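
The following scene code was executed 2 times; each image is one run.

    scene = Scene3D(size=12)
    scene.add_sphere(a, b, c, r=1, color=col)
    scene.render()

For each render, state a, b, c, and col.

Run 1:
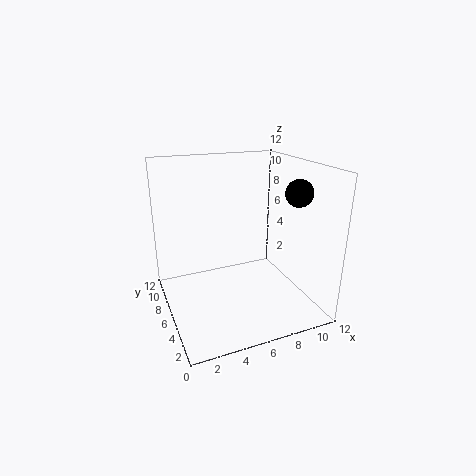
a = 9, b = 2, c = 10.5, col = 'black'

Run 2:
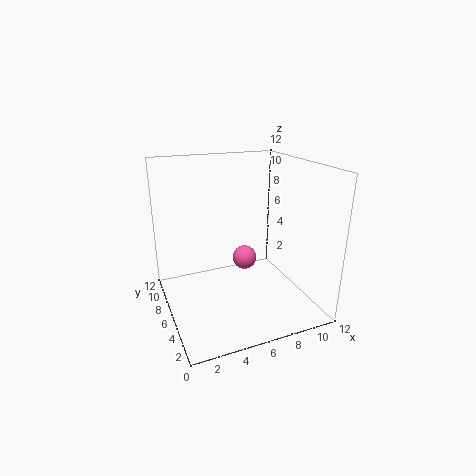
a = 6.5, b = 5.75, c = 4.25, col = 'hotpink'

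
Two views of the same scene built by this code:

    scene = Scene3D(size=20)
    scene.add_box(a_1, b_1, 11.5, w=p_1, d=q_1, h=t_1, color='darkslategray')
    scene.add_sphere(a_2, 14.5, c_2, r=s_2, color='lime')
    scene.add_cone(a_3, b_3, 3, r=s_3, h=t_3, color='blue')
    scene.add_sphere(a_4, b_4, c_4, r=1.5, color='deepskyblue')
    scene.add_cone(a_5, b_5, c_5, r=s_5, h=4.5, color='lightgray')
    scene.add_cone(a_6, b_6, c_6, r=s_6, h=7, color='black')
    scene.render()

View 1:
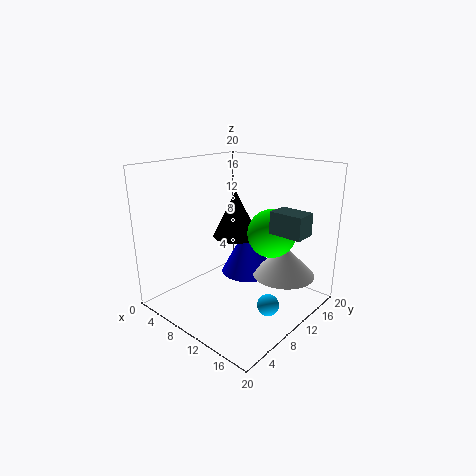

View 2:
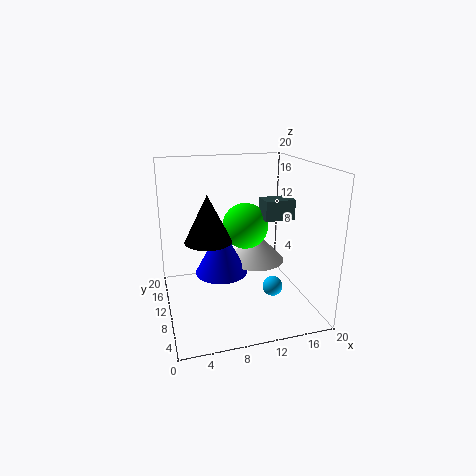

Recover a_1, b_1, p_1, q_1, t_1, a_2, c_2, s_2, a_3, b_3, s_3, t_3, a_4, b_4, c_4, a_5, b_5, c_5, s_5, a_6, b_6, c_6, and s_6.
a_1 = 14.5, b_1 = 11, p_1 = 4.5, q_1 = 3, t_1 = 3, a_2 = 12.5, c_2 = 10, s_2 = 3.5, a_3 = 8.5, b_3 = 14, s_3 = 4, t_3 = 7.5, a_4 = 15.5, b_4 = 10, c_4 = 1.5, a_5 = 14.5, b_5 = 15, c_5 = 4, s_5 = 4.5, a_6 = 6.5, b_6 = 13.5, c_6 = 8.5, s_6 = 3.5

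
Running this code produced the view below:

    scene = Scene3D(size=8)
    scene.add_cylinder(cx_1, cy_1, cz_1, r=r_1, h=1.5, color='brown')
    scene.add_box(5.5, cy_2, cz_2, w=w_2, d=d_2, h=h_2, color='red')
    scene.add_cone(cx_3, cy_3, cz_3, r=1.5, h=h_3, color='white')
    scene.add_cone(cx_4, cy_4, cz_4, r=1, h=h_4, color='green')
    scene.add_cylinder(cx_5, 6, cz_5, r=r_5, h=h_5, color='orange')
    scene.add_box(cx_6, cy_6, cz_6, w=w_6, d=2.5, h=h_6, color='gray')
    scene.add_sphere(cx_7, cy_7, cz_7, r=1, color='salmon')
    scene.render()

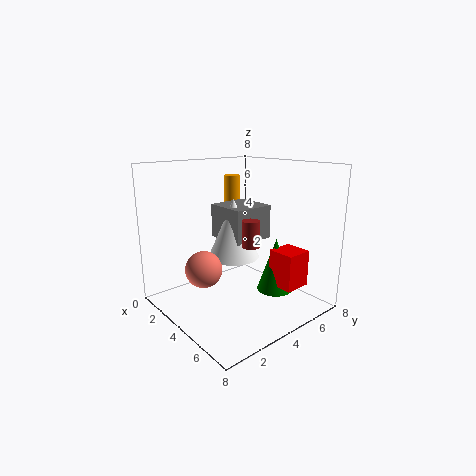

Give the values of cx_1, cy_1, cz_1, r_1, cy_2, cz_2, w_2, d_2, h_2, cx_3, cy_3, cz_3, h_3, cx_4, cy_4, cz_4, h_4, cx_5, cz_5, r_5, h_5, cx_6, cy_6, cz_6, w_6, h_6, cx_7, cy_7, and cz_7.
cx_1 = 4.5; cy_1 = 4.5; cz_1 = 3.5; r_1 = 0.5; cy_2 = 5; cz_2 = 1.5; w_2 = 1.5; d_2 = 1.5; h_2 = 2; cx_3 = 3; cy_3 = 4.5; cz_3 = 2.5; h_3 = 3.5; cx_4 = 5.5; cy_4 = 5.5; cz_4 = 1; h_4 = 3; cx_5 = 1; cz_5 = 5; r_5 = 0.5; h_5 = 2; cx_6 = 1.5; cy_6 = 4; cz_6 = 3.5; w_6 = 2.5; h_6 = 2; cx_7 = 3.5; cy_7 = 2; cz_7 = 2.5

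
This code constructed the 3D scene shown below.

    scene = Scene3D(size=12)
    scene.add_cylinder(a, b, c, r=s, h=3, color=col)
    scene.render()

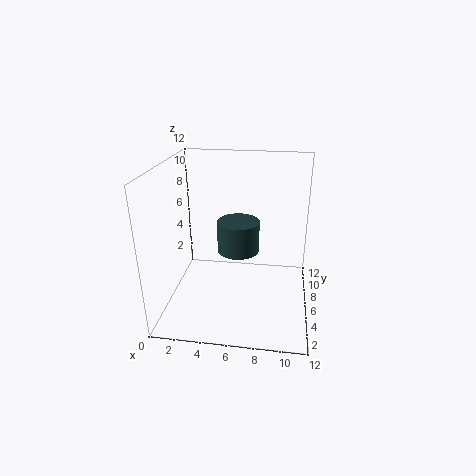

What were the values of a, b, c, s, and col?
a = 5.5; b = 9.5; c = 3; s = 2; col = 'darkslategray'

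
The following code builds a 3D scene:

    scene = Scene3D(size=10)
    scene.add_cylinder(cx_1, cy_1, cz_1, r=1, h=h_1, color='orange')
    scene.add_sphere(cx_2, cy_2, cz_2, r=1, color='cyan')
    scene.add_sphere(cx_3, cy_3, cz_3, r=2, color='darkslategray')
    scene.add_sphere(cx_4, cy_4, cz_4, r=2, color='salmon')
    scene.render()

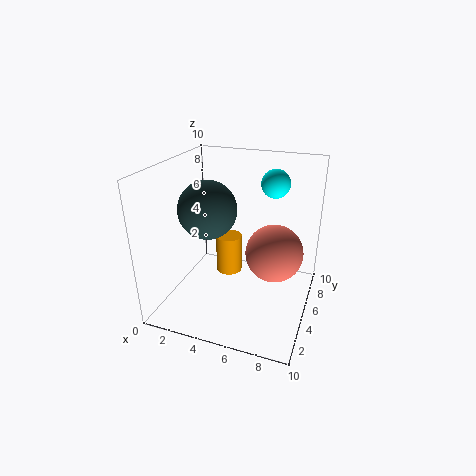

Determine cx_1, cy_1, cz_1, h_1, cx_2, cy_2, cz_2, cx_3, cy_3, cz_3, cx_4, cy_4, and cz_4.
cx_1 = 3.5, cy_1 = 7, cz_1 = 1, h_1 = 3, cx_2 = 7, cy_2 = 7, cz_2 = 8.5, cx_3 = 3, cy_3 = 4.5, cz_3 = 7, cx_4 = 7.5, cy_4 = 5.5, cz_4 = 4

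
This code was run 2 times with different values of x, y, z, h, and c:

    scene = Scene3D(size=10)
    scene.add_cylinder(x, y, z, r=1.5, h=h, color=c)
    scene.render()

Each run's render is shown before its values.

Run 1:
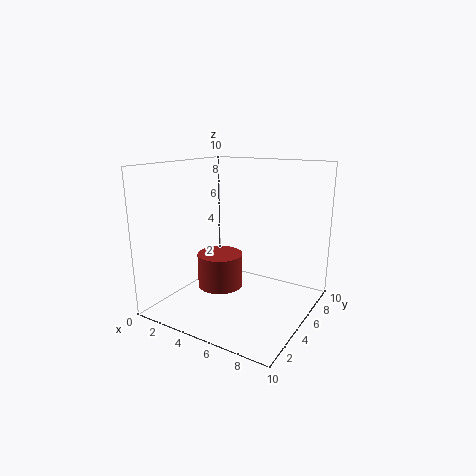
x = 4.5
y = 3.5
z = 2
h = 2.25
c = 'brown'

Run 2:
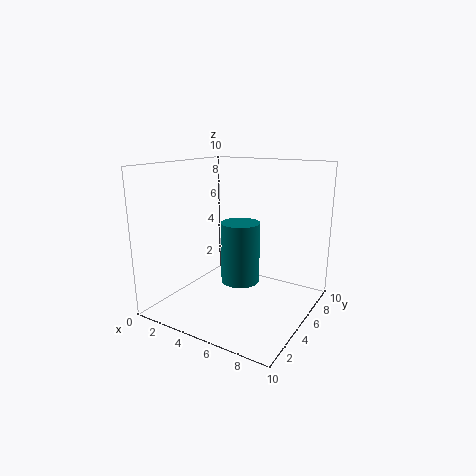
x = 4
y = 7
z = 0.75
h = 4.75
c = 'teal'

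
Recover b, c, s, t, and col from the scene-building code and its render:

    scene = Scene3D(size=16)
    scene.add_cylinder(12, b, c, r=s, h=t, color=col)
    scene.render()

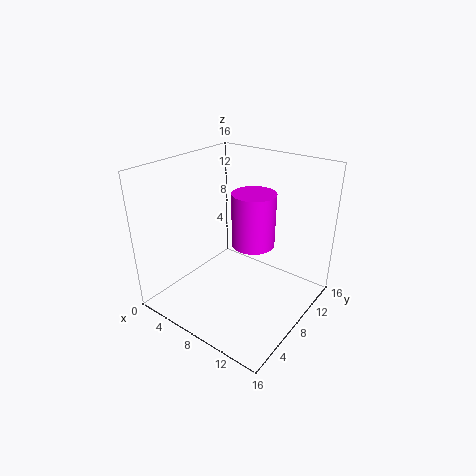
b = 5, c = 10, s = 2, t = 5, col = 'magenta'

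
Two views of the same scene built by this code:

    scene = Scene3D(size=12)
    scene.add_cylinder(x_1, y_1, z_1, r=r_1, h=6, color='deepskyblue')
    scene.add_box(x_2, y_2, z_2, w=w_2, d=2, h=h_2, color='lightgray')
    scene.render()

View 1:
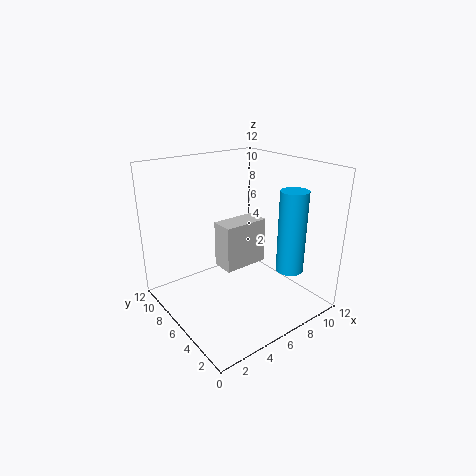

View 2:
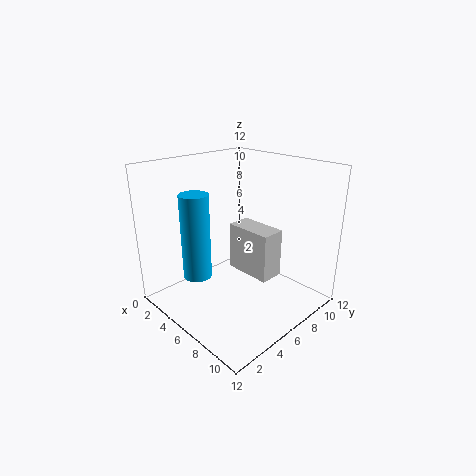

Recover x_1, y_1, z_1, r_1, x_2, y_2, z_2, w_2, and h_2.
x_1 = 7, y_1 = 1, z_1 = 5, r_1 = 1, x_2 = 5, y_2 = 6, z_2 = 3, w_2 = 4, h_2 = 4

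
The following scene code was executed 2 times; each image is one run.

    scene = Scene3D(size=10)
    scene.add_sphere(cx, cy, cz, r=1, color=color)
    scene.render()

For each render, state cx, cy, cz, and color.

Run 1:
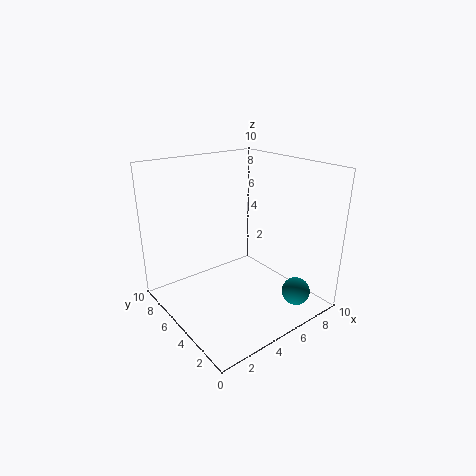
cx = 8, cy = 2, cz = 1, color = 'teal'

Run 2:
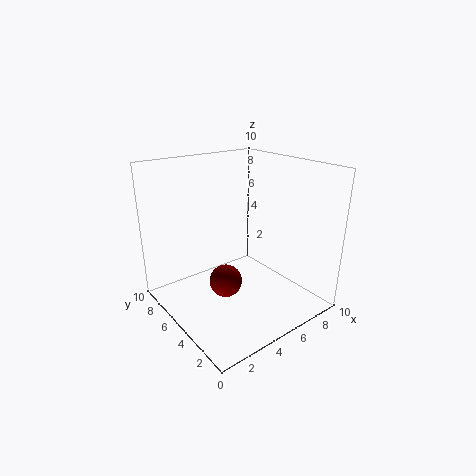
cx = 2.5, cy = 3, cz = 3.5, color = 'maroon'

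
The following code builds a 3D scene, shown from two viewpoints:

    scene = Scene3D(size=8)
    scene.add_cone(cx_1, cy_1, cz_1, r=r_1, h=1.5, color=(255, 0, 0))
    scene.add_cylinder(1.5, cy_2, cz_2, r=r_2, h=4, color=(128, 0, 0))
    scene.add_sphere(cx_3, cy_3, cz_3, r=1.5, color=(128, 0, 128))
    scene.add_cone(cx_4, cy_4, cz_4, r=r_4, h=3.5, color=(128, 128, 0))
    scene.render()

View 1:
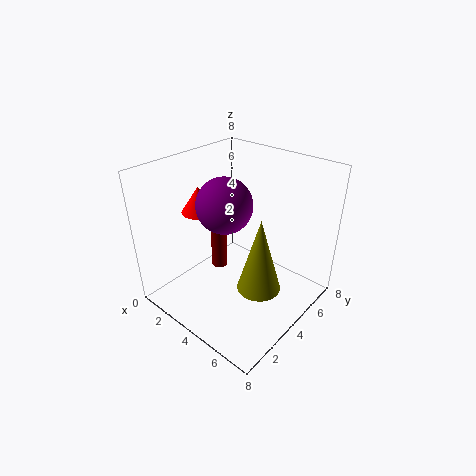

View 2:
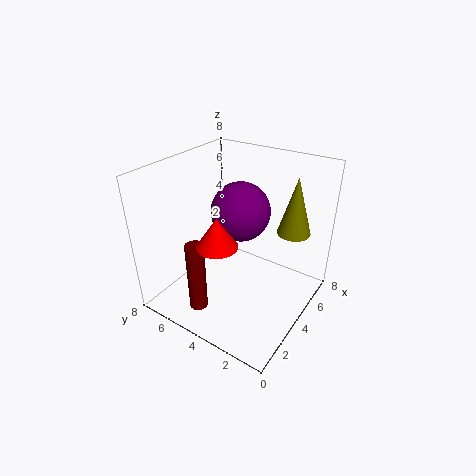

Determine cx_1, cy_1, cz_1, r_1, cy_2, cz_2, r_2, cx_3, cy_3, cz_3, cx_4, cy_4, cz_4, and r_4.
cx_1 = 1.5
cy_1 = 3.5
cz_1 = 5
r_1 = 1
cy_2 = 5
cz_2 = 0.5
r_2 = 0.5
cx_3 = 3.5
cy_3 = 3.5
cz_3 = 6
cx_4 = 7
cy_4 = 2
cz_4 = 3.5
r_4 = 1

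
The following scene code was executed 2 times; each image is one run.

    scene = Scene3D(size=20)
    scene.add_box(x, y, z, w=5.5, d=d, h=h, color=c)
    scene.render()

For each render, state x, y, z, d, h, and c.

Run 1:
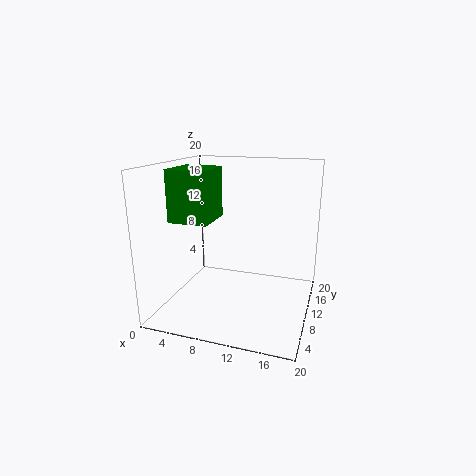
x = 1.5
y = 6
z = 12.5
d = 6
h = 7
c = 'green'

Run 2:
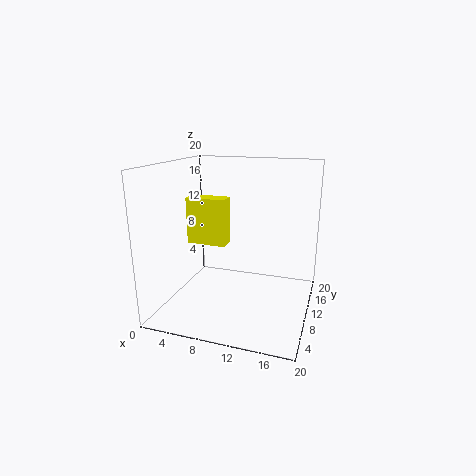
x = 3
y = 8.5
z = 9
d = 2.5
h = 6.5
c = 'yellow'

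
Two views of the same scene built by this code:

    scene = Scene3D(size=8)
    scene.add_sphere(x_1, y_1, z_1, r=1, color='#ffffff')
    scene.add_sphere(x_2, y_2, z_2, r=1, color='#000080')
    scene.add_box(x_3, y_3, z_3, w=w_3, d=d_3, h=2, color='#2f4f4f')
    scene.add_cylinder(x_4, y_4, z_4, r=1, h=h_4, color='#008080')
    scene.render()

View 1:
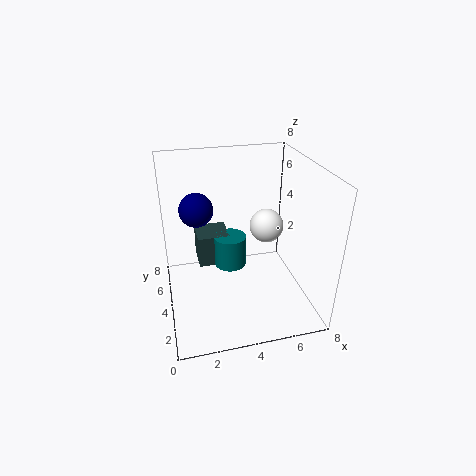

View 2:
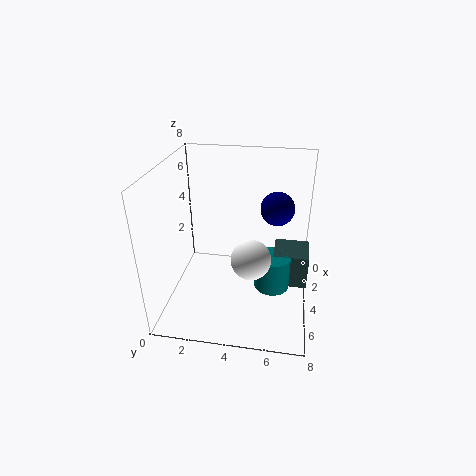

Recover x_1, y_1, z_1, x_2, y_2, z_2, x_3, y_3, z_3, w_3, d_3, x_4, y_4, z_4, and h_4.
x_1 = 6, y_1 = 5, z_1 = 4, x_2 = 2, y_2 = 6, z_2 = 5, x_3 = 2, y_3 = 6, z_3 = 1, w_3 = 2, d_3 = 2, x_4 = 4, y_4 = 6, z_4 = 1, h_4 = 2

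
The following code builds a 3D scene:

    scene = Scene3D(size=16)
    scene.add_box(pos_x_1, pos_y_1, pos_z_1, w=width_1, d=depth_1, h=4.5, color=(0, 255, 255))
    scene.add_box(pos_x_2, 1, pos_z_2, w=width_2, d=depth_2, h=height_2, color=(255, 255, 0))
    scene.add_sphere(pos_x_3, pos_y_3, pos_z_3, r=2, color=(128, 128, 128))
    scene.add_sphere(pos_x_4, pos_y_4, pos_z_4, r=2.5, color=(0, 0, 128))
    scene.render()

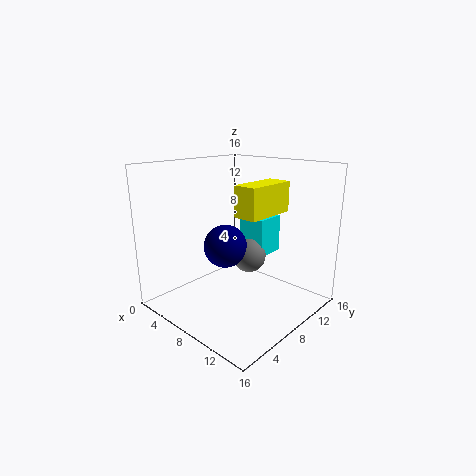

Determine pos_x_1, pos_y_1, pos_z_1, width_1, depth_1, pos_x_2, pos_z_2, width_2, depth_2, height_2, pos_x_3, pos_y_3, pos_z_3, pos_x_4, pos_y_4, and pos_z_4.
pos_x_1 = 5.5
pos_y_1 = 11
pos_z_1 = 5
width_1 = 3.5
depth_1 = 3.5
pos_x_2 = 14
pos_z_2 = 13
width_2 = 2
depth_2 = 4.5
height_2 = 2.5
pos_x_3 = 7.5
pos_y_3 = 10.5
pos_z_3 = 5
pos_x_4 = 6
pos_y_4 = 8
pos_z_4 = 6.5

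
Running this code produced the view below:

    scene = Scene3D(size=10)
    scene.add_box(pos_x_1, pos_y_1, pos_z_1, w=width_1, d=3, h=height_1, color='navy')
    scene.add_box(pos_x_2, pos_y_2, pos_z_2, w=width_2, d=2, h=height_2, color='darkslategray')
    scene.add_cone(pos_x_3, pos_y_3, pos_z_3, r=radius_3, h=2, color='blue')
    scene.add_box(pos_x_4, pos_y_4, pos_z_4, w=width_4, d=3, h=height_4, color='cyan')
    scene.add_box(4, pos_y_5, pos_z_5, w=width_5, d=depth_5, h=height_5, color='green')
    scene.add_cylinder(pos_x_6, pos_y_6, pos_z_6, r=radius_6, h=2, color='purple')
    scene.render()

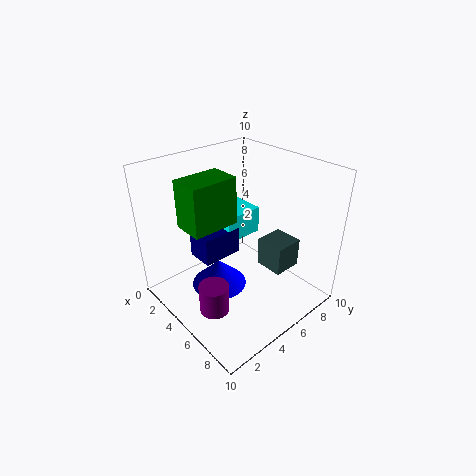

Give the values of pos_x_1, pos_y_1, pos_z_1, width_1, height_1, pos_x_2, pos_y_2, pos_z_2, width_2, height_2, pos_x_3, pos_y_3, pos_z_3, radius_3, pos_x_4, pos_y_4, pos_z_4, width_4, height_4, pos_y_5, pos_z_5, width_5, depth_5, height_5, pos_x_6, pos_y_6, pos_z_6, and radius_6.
pos_x_1 = 2
pos_y_1 = 3
pos_z_1 = 3
width_1 = 2
height_1 = 2
pos_x_2 = 6
pos_y_2 = 6
pos_z_2 = 3
width_2 = 2
height_2 = 2
pos_x_3 = 4
pos_y_3 = 4
pos_z_3 = 1
radius_3 = 2
pos_x_4 = 1
pos_y_4 = 5
pos_z_4 = 4
width_4 = 3
height_4 = 2
pos_y_5 = 1
pos_z_5 = 7
width_5 = 2
depth_5 = 3
height_5 = 3
pos_x_6 = 6
pos_y_6 = 2
pos_z_6 = 1
radius_6 = 1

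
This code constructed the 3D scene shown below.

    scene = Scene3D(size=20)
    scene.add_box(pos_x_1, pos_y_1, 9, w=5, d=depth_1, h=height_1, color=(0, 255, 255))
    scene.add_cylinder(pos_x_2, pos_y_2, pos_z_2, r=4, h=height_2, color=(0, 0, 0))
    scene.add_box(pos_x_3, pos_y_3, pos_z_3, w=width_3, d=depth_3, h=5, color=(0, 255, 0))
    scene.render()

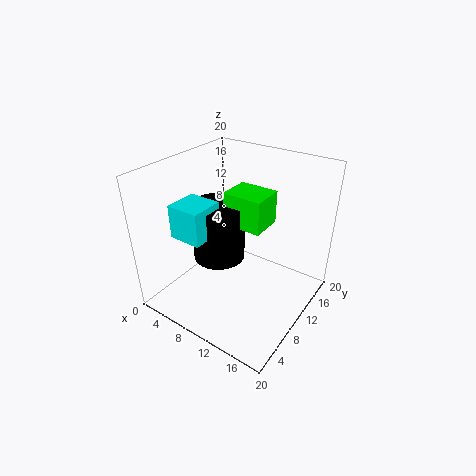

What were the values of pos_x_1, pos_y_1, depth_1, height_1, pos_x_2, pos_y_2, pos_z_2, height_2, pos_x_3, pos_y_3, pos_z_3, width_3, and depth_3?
pos_x_1 = 1; pos_y_1 = 6; depth_1 = 5; height_1 = 5; pos_x_2 = 5; pos_y_2 = 12; pos_z_2 = 4; height_2 = 9; pos_x_3 = 6; pos_y_3 = 12; pos_z_3 = 10; width_3 = 6; depth_3 = 5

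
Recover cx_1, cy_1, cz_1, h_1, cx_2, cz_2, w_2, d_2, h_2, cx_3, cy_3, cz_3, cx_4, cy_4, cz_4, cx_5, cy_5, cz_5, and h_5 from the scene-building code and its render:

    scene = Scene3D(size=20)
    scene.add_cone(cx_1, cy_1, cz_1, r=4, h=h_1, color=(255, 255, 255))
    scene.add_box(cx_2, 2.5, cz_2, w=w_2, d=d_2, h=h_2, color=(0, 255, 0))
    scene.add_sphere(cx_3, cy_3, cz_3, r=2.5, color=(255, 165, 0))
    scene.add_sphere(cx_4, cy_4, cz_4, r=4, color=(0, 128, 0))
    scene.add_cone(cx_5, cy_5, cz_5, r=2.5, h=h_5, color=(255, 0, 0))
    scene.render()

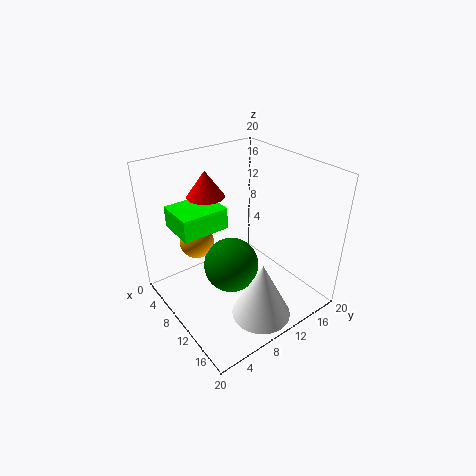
cx_1 = 16, cy_1 = 9.5, cz_1 = 1, h_1 = 8, cx_2 = 3.5, cz_2 = 11.5, w_2 = 5.5, d_2 = 6.5, h_2 = 3, cx_3 = 4.5, cy_3 = 6.5, cz_3 = 8, cx_4 = 9, cy_4 = 9.5, cz_4 = 5, cx_5 = 7, cy_5 = 7, cz_5 = 16, h_5 = 3.5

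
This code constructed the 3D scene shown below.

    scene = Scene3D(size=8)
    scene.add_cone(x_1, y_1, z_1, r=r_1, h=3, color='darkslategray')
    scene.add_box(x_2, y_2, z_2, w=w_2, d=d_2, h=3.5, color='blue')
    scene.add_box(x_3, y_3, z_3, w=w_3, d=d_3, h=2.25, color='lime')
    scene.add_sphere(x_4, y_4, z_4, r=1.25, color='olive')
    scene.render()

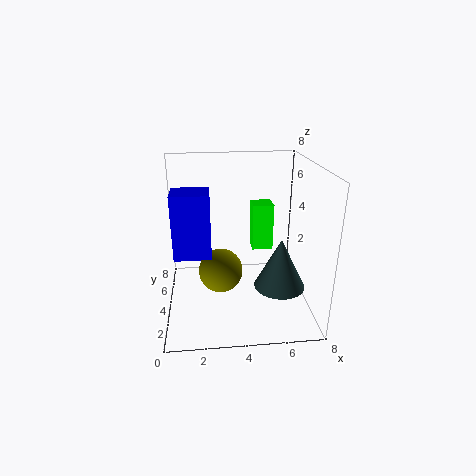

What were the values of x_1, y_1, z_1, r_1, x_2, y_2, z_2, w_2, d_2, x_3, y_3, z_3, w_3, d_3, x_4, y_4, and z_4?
x_1 = 6.5; y_1 = 4; z_1 = 0.75; r_1 = 1.5; x_2 = 0.5; y_2 = 3; z_2 = 3.25; w_2 = 2; d_2 = 1.75; x_3 = 4.5; y_3 = 2; z_3 = 4.25; w_3 = 1; d_3 = 1; x_4 = 3; y_4 = 4; z_4 = 2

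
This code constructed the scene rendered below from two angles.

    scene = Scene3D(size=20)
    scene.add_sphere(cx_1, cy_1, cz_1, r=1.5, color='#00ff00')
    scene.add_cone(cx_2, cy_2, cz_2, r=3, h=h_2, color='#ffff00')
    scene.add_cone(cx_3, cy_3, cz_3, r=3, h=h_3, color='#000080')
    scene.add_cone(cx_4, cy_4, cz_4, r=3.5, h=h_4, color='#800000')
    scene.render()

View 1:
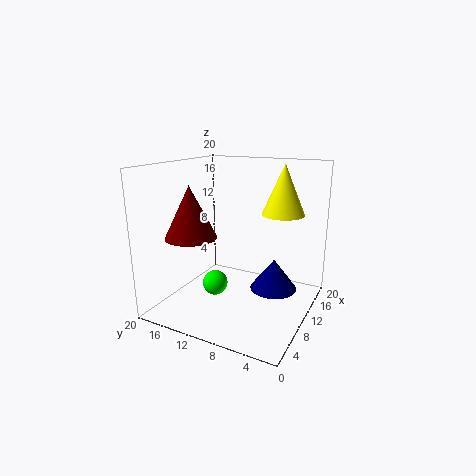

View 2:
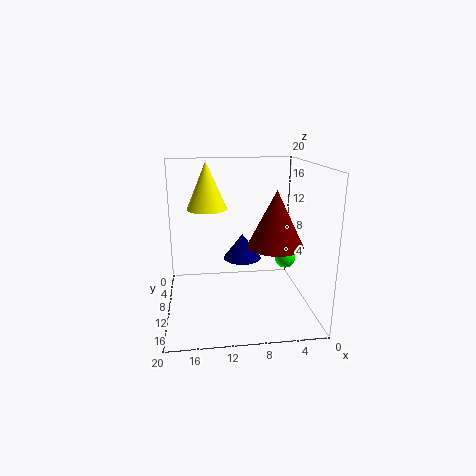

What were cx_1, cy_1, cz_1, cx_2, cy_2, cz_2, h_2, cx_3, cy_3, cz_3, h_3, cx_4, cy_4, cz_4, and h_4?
cx_1 = 3; cy_1 = 9.5; cz_1 = 6.5; cx_2 = 14; cy_2 = 5; cz_2 = 13; h_2 = 7; cx_3 = 8.5; cy_3 = 4; cz_3 = 4.5; h_3 = 4; cx_4 = 6; cy_4 = 15; cz_4 = 10.5; h_4 = 7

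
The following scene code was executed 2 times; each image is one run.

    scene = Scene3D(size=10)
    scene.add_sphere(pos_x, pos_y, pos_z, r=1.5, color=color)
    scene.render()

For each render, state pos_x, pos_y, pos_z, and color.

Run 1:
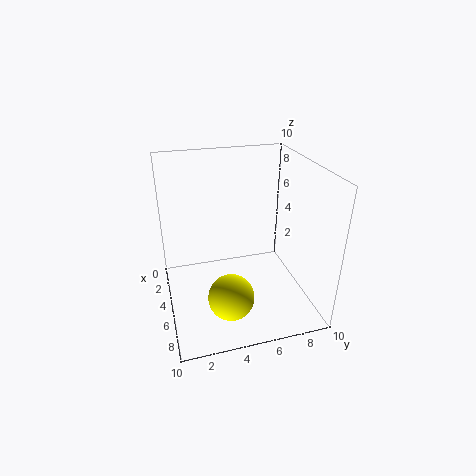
pos_x = 7.75; pos_y = 3.75; pos_z = 2.25; color = 'yellow'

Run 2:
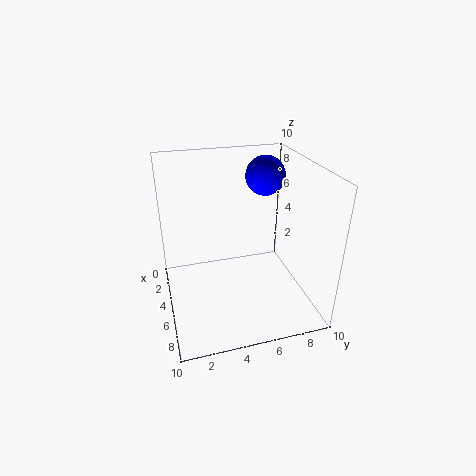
pos_x = 2; pos_y = 8; pos_z = 8.25; color = 'blue'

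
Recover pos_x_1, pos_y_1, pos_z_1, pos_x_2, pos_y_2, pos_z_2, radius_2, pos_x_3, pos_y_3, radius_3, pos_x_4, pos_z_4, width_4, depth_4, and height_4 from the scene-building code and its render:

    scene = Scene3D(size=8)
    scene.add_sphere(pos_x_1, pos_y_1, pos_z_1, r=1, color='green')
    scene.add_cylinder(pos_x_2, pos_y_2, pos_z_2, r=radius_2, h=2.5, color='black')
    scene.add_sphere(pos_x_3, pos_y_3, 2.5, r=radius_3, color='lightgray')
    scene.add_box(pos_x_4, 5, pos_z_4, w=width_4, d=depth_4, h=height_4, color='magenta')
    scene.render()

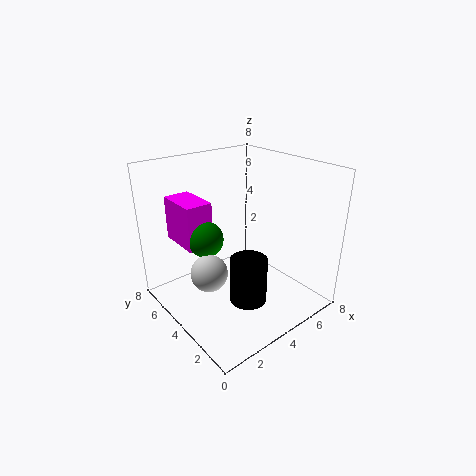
pos_x_1 = 2.5
pos_y_1 = 5
pos_z_1 = 4
pos_x_2 = 3.5
pos_y_2 = 2.5
pos_z_2 = 1
radius_2 = 1
pos_x_3 = 2
pos_y_3 = 4
radius_3 = 1
pos_x_4 = 1.5
pos_z_4 = 3.5
width_4 = 1.5
depth_4 = 2.5
height_4 = 2.5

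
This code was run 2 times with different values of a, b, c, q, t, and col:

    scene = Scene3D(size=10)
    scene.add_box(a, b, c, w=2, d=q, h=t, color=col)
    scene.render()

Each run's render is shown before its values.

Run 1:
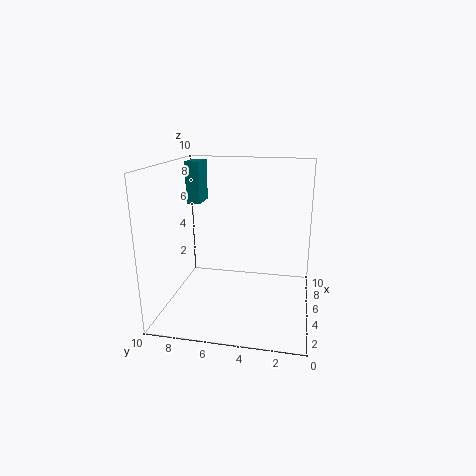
a = 6
b = 8
c = 7
q = 1
t = 3
col = 'teal'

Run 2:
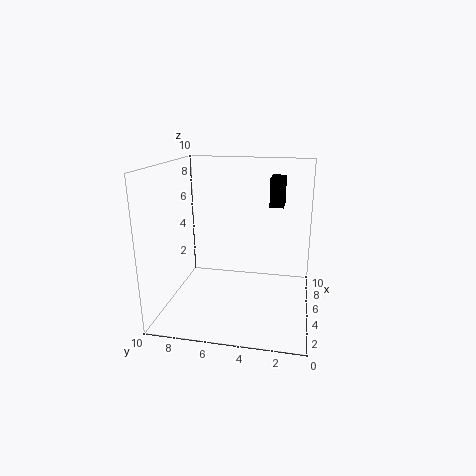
a = 6
b = 2
c = 7
q = 1
t = 2
col = 'black'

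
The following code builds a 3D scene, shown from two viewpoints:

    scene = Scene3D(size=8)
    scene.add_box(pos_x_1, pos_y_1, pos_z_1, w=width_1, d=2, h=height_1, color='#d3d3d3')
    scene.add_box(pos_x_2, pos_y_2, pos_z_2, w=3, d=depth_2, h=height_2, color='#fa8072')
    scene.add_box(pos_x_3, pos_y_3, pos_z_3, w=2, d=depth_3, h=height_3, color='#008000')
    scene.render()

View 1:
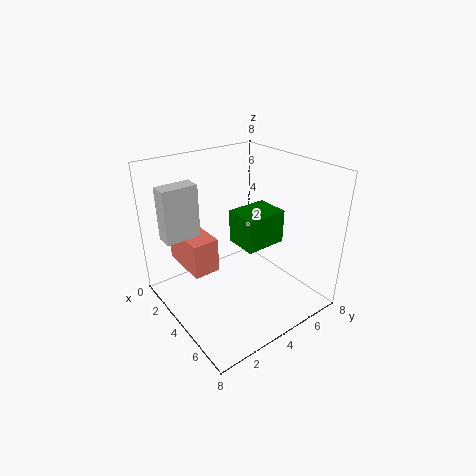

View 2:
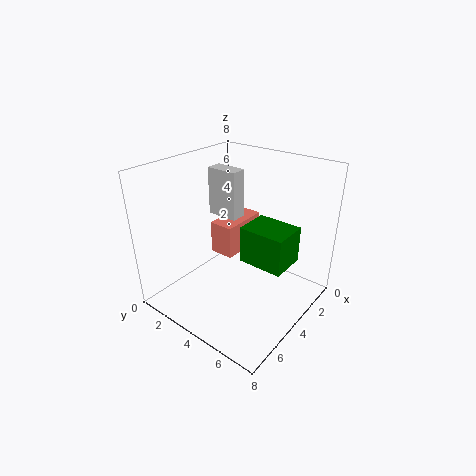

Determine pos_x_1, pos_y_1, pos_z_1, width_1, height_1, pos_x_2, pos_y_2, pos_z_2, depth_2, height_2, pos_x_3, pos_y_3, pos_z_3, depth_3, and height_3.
pos_x_1 = 1.5, pos_y_1 = 0.5, pos_z_1 = 4, width_1 = 1, height_1 = 3, pos_x_2 = 0.5, pos_y_2 = 1.5, pos_z_2 = 2, depth_2 = 1.5, height_2 = 2, pos_x_3 = 2.5, pos_y_3 = 4.5, pos_z_3 = 3, depth_3 = 2.5, height_3 = 2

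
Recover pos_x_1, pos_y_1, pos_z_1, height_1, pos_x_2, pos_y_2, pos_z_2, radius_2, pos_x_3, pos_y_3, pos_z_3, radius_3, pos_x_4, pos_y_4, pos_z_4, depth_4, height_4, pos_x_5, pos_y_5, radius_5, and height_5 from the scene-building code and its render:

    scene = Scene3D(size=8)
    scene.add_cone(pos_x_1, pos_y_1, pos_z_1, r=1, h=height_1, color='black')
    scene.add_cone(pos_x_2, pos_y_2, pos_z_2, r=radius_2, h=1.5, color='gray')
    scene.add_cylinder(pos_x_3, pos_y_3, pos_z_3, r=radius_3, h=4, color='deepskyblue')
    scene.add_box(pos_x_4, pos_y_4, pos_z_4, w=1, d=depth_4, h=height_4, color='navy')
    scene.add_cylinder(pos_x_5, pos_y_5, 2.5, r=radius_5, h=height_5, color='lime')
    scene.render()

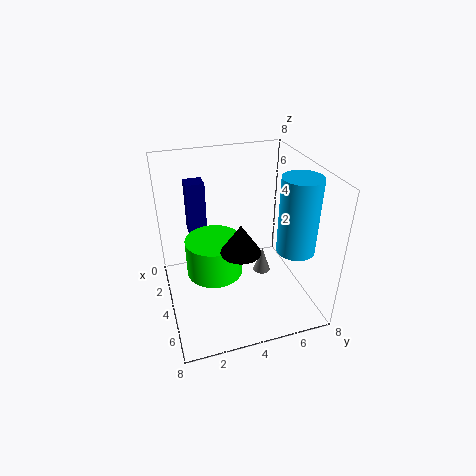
pos_x_1 = 6, pos_y_1 = 3.5, pos_z_1 = 4.5, height_1 = 1.5, pos_x_2 = 4, pos_y_2 = 5.5, pos_z_2 = 1.5, radius_2 = 0.5, pos_x_3 = 6, pos_y_3 = 6.5, pos_z_3 = 4, radius_3 = 1, pos_x_4 = 2, pos_y_4 = 1.5, pos_z_4 = 4, depth_4 = 1, height_4 = 3, pos_x_5 = 4.5, pos_y_5 = 2.5, radius_5 = 1.5, height_5 = 2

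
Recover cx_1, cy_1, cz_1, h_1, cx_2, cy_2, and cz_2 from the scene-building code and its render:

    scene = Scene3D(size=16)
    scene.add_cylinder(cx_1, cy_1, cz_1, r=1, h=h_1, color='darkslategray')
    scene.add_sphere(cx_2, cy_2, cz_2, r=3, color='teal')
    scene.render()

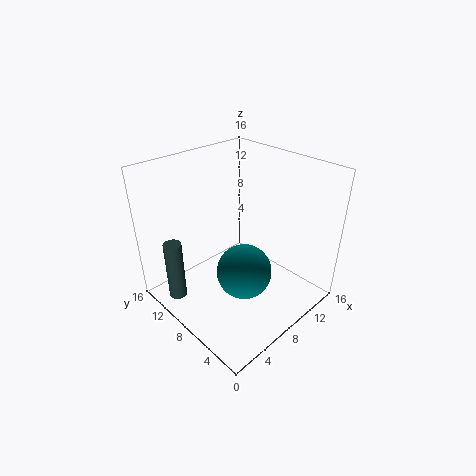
cx_1 = 2
cy_1 = 12
cz_1 = 1
h_1 = 7
cx_2 = 7
cy_2 = 6
cz_2 = 5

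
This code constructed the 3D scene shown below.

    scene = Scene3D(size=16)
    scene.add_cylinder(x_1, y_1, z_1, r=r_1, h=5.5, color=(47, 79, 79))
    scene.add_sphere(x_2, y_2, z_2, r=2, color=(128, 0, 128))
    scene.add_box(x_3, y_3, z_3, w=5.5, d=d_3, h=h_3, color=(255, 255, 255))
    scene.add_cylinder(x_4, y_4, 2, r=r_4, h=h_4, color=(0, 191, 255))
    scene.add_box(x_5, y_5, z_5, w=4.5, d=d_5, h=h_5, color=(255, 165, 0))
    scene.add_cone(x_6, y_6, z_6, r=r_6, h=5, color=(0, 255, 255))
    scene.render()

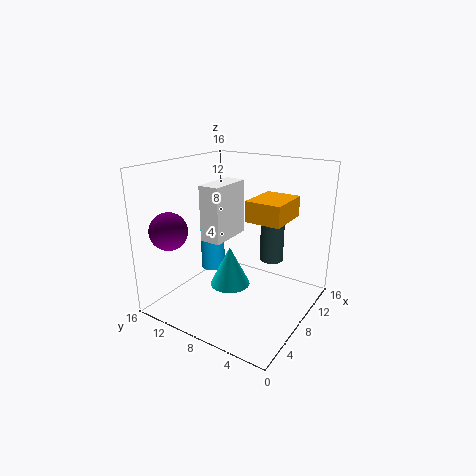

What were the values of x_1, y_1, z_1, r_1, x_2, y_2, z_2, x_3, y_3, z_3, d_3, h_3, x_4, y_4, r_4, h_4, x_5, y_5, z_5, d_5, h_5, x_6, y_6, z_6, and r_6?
x_1 = 14.5
y_1 = 7
z_1 = 3
r_1 = 1.5
x_2 = 2.5
y_2 = 13
z_2 = 9.5
x_3 = 7
y_3 = 10
z_3 = 7
d_3 = 2.5
h_3 = 6.5
x_4 = 10.5
y_4 = 13.5
r_4 = 1.5
h_4 = 5
x_5 = 4.5
y_5 = 1.5
z_5 = 11.5
d_5 = 3.5
h_5 = 2
x_6 = 10
y_6 = 10.5
z_6 = 0.5
r_6 = 2.5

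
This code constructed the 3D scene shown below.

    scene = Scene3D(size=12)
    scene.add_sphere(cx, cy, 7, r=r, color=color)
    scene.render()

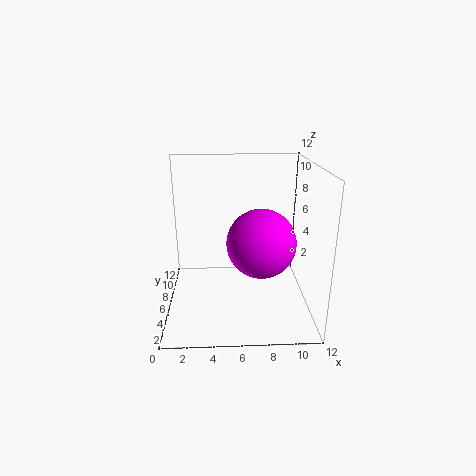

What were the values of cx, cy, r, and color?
cx = 7.5, cy = 2.5, r = 2.5, color = 'magenta'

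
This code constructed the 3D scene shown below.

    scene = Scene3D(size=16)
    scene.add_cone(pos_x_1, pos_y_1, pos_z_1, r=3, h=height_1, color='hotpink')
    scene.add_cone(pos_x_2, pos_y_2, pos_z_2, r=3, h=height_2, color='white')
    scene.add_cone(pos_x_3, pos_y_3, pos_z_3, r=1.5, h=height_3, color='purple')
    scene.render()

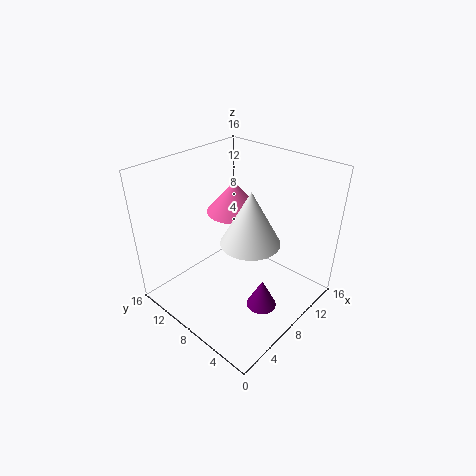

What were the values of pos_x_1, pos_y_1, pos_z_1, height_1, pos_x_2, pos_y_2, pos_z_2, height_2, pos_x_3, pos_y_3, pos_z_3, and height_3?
pos_x_1 = 9; pos_y_1 = 9.5; pos_z_1 = 10.5; height_1 = 3.5; pos_x_2 = 6.5; pos_y_2 = 5; pos_z_2 = 9.5; height_2 = 5.5; pos_x_3 = 5.5; pos_y_3 = 2.5; pos_z_3 = 3.5; height_3 = 3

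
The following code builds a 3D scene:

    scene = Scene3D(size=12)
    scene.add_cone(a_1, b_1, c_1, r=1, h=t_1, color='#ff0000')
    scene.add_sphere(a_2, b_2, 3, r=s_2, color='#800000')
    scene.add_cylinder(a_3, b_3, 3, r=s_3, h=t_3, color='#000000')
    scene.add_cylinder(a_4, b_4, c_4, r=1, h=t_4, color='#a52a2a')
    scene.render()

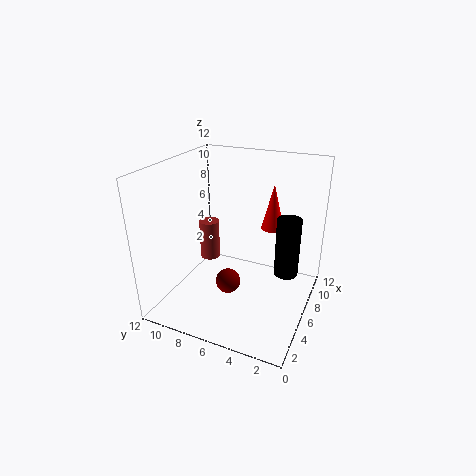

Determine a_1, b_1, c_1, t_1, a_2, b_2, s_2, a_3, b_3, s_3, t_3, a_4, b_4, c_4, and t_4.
a_1 = 9
b_1 = 4
c_1 = 6
t_1 = 4
a_2 = 4
b_2 = 6
s_2 = 1
a_3 = 7
b_3 = 2
s_3 = 1
t_3 = 5
a_4 = 10
b_4 = 11
c_4 = 1
t_4 = 4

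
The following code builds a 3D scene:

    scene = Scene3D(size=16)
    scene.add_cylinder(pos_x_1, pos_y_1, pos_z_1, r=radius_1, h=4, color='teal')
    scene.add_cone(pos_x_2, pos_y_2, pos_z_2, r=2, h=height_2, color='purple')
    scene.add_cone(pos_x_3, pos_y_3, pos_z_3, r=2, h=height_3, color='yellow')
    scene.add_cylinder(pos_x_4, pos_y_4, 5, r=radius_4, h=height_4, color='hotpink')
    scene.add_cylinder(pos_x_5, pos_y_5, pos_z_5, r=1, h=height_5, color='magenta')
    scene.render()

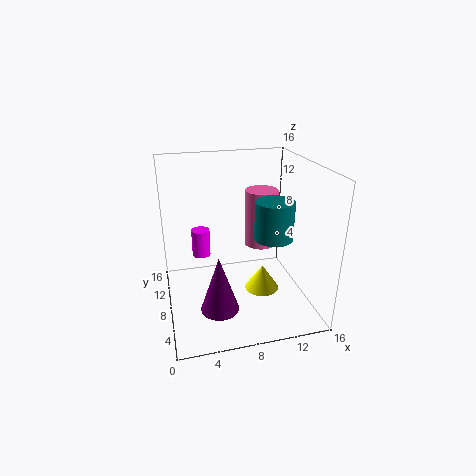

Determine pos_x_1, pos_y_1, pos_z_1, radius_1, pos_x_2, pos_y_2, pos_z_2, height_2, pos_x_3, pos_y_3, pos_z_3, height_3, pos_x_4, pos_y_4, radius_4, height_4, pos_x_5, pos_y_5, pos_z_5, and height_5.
pos_x_1 = 11, pos_y_1 = 5, pos_z_1 = 9, radius_1 = 2, pos_x_2 = 5, pos_y_2 = 4, pos_z_2 = 2, height_2 = 6, pos_x_3 = 11, pos_y_3 = 8, pos_z_3 = 1, height_3 = 3, pos_x_4 = 12, pos_y_4 = 12, radius_4 = 2, height_4 = 7, pos_x_5 = 4, pos_y_5 = 9, pos_z_5 = 6, height_5 = 3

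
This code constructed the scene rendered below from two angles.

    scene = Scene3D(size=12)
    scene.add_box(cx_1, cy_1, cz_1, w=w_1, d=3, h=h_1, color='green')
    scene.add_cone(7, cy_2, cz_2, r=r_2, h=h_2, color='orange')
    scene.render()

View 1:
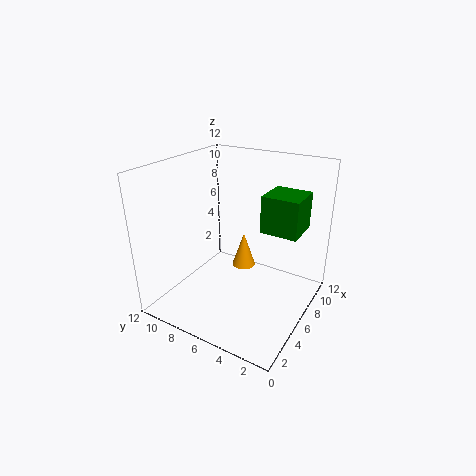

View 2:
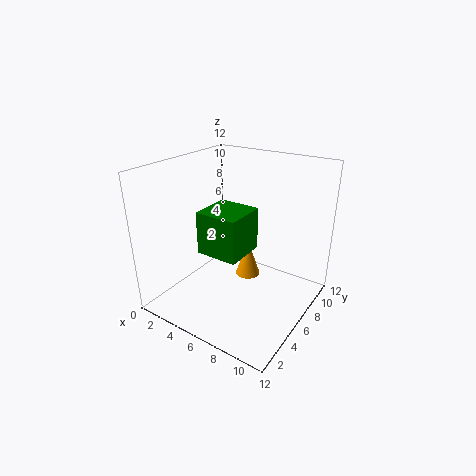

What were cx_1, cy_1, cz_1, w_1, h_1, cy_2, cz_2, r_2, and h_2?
cx_1 = 6; cy_1 = 1; cz_1 = 7; w_1 = 3; h_1 = 3; cy_2 = 6; cz_2 = 3; r_2 = 1; h_2 = 3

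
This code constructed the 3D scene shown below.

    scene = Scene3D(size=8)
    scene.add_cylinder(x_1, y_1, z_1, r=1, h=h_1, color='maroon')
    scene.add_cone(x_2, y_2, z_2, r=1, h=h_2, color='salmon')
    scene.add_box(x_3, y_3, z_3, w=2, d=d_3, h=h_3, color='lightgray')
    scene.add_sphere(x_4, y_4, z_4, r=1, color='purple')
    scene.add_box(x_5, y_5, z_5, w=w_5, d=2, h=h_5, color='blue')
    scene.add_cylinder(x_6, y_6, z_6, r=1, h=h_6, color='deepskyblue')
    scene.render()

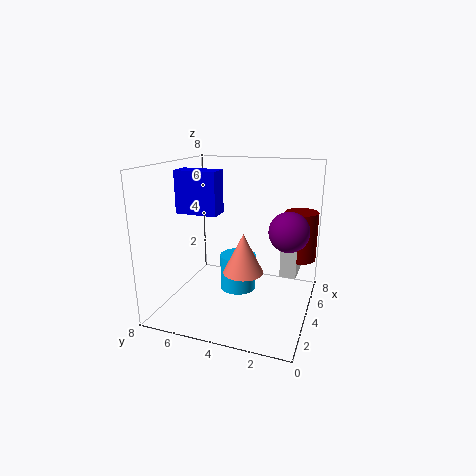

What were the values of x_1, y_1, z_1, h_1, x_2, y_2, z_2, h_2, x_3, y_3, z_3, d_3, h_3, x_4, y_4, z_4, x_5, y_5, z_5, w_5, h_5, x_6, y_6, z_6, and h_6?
x_1 = 7, y_1 = 1, z_1 = 2, h_1 = 3, x_2 = 2, y_2 = 3, z_2 = 3, h_2 = 2, x_3 = 6, y_3 = 1, z_3 = 1, d_3 = 1, h_3 = 2, x_4 = 3, y_4 = 1, z_4 = 5, x_5 = 1, y_5 = 4, z_5 = 6, w_5 = 1, h_5 = 2, x_6 = 4, y_6 = 4, z_6 = 1, h_6 = 2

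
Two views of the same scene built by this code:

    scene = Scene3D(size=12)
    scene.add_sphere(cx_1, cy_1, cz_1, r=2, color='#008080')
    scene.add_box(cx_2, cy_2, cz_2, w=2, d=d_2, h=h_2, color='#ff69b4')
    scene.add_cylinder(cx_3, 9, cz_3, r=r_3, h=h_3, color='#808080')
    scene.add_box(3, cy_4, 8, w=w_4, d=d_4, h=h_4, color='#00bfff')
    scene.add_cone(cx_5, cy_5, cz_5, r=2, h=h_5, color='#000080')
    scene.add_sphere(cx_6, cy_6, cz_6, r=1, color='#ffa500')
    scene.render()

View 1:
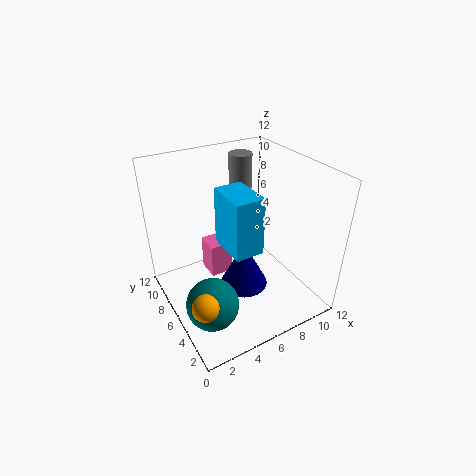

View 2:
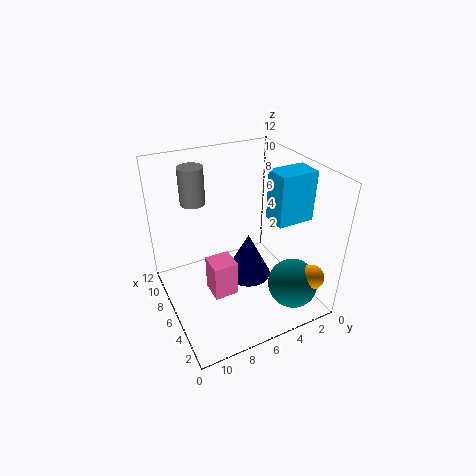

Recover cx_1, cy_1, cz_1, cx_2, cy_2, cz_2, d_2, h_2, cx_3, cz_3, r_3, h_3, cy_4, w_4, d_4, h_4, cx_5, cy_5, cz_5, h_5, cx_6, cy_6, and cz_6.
cx_1 = 2
cy_1 = 3
cz_1 = 3
cx_2 = 4
cy_2 = 7
cz_2 = 2
d_2 = 2
h_2 = 3
cx_3 = 8
cz_3 = 9
r_3 = 1
h_3 = 3
cy_4 = 1
w_4 = 2
d_4 = 3
h_4 = 4
cx_5 = 6
cy_5 = 5
cz_5 = 2
h_5 = 4
cx_6 = 1
cy_6 = 2
cz_6 = 4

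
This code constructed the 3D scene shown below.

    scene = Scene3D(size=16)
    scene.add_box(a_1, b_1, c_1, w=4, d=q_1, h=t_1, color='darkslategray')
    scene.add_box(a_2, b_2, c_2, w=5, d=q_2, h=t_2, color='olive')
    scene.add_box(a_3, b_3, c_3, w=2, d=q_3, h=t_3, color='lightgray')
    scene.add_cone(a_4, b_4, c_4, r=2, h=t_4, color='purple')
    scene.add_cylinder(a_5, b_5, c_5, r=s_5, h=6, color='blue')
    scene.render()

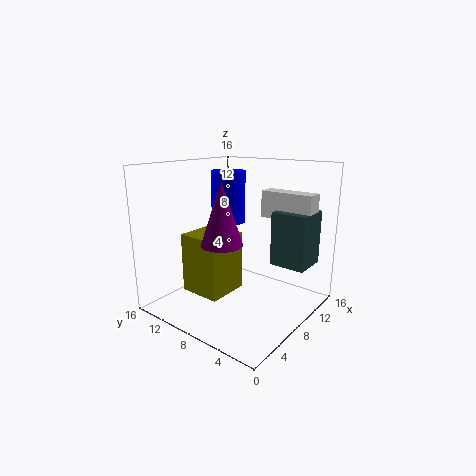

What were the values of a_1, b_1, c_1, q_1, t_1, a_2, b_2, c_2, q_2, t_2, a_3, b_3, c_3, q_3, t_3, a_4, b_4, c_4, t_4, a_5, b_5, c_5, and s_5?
a_1 = 10, b_1 = 1, c_1 = 5, q_1 = 4, t_1 = 6, a_2 = 5, b_2 = 9, c_2 = 1, q_2 = 5, t_2 = 7, a_3 = 11, b_3 = 1, c_3 = 10, q_3 = 6, t_3 = 3, a_4 = 3, b_4 = 6, c_4 = 9, t_4 = 6, a_5 = 10, b_5 = 11, c_5 = 9, s_5 = 2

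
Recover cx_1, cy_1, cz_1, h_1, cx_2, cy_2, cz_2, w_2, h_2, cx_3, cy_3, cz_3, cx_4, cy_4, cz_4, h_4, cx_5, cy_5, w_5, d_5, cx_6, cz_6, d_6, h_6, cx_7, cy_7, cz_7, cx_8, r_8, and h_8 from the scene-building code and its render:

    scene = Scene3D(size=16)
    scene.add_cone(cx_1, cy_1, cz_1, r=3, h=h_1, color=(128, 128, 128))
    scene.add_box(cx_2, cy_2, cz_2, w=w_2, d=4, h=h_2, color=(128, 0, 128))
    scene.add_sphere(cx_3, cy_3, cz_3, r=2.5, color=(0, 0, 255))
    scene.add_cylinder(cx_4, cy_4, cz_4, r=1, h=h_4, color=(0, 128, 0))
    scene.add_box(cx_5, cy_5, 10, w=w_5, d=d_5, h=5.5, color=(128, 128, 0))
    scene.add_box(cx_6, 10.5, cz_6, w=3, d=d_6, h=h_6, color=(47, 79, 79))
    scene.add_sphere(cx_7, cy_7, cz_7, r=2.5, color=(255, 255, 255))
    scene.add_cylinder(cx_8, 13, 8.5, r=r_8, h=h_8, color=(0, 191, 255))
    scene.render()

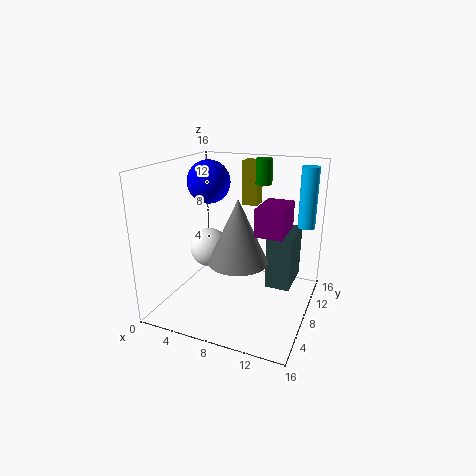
cx_1 = 9.5, cy_1 = 4.5, cz_1 = 7, h_1 = 6.5, cx_2 = 12, cy_2 = 2, cz_2 = 11, w_2 = 2.5, h_2 = 2.5, cx_3 = 3.5, cy_3 = 10, cz_3 = 13.5, cx_4 = 9, cy_4 = 13.5, cz_4 = 13, h_4 = 3, cx_5 = 6, cy_5 = 14, w_5 = 2, d_5 = 2, cx_6 = 10.5, cz_6 = 1, d_6 = 5.5, h_6 = 6.5, cx_7 = 2.5, cy_7 = 11.5, cz_7 = 4.5, cx_8 = 14.5, r_8 = 1, h_8 = 7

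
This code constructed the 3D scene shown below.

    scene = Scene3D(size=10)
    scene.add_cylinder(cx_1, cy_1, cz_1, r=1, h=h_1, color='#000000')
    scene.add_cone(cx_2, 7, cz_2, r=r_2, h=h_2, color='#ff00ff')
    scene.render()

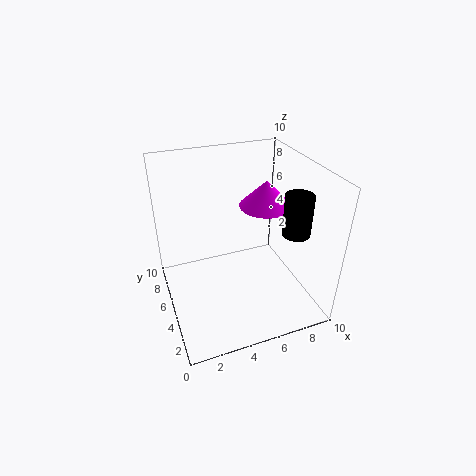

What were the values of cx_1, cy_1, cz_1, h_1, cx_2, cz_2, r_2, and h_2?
cx_1 = 9
cy_1 = 4
cz_1 = 5
h_1 = 3
cx_2 = 8
cz_2 = 6
r_2 = 2
h_2 = 2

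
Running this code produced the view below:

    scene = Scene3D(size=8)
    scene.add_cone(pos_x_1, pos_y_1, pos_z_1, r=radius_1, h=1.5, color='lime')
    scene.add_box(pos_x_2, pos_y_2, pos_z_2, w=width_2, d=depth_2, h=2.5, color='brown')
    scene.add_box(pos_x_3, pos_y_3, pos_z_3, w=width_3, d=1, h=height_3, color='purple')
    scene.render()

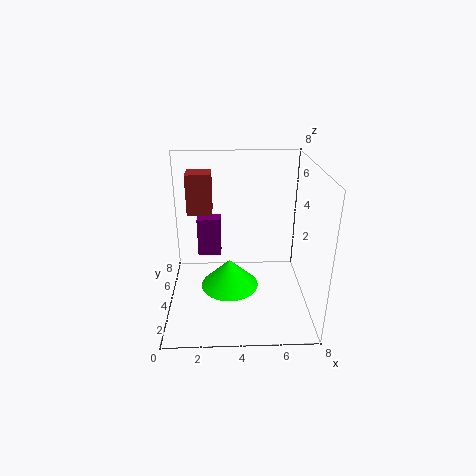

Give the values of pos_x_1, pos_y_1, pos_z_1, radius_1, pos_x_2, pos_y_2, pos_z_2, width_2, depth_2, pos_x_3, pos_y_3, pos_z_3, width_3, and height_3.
pos_x_1 = 3.5; pos_y_1 = 2.5; pos_z_1 = 2; radius_1 = 1.5; pos_x_2 = 1; pos_y_2 = 6; pos_z_2 = 4.5; width_2 = 1.5; depth_2 = 1.5; pos_x_3 = 1.5; pos_y_3 = 6.5; pos_z_3 = 1.5; width_3 = 1.5; height_3 = 2.5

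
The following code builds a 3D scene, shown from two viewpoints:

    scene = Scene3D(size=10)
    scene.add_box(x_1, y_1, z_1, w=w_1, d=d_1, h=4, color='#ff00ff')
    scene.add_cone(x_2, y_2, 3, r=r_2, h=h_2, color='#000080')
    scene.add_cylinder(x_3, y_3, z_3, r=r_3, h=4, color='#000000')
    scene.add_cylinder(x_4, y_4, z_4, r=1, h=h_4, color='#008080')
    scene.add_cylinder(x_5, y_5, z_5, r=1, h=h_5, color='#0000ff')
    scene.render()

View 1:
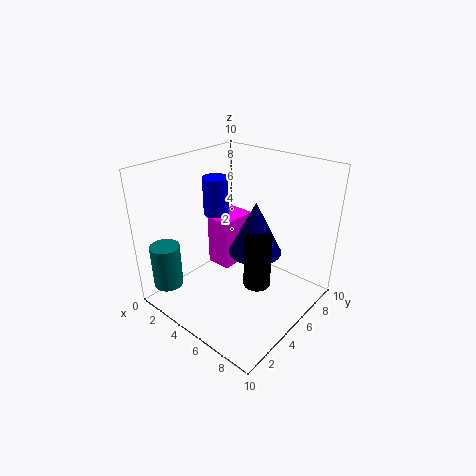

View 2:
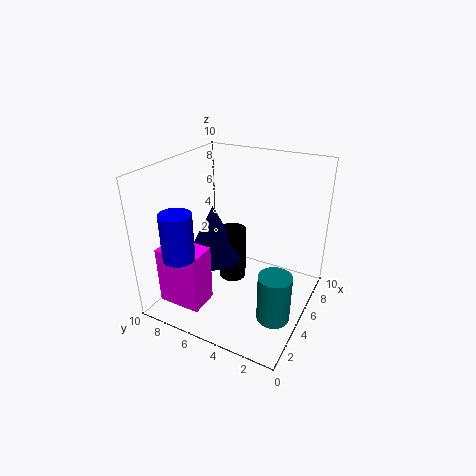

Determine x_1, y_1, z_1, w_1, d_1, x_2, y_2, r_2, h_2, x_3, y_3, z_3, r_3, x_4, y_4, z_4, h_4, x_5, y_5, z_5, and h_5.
x_1 = 1; y_1 = 6; z_1 = 1; w_1 = 2; d_1 = 3; x_2 = 5; y_2 = 7; r_2 = 2; h_2 = 4; x_3 = 6; y_3 = 6; z_3 = 1; r_3 = 1; x_4 = 2; y_4 = 1; z_4 = 2; h_4 = 3; x_5 = 1; y_5 = 7; z_5 = 5; h_5 = 3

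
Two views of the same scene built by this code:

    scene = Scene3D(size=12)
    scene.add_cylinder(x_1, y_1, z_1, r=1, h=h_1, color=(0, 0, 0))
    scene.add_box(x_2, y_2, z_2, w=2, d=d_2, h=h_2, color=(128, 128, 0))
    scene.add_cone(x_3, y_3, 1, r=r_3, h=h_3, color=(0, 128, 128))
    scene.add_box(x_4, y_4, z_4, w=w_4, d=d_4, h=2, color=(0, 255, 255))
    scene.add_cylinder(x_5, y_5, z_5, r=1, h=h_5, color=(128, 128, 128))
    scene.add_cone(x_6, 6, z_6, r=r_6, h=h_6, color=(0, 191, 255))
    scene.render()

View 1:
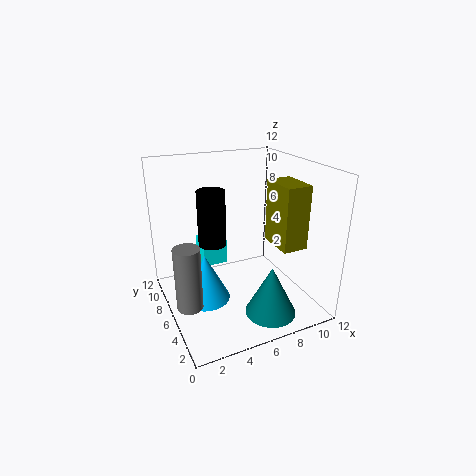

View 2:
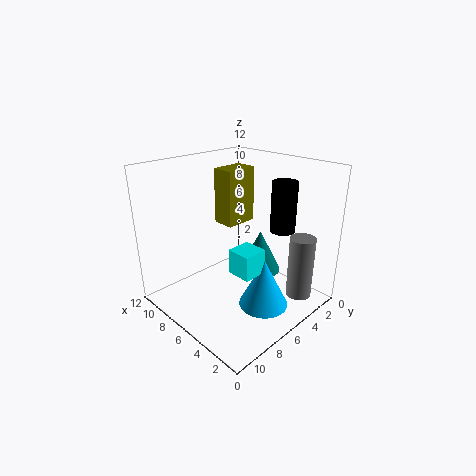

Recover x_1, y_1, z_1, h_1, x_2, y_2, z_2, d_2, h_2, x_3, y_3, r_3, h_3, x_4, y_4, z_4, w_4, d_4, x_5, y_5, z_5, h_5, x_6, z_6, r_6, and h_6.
x_1 = 3; y_1 = 4; z_1 = 7; h_1 = 4; x_2 = 8; y_2 = 2; z_2 = 6; d_2 = 3; h_2 = 5; x_3 = 7; y_3 = 2; r_3 = 2; h_3 = 4; x_4 = 3; y_4 = 6; z_4 = 4; w_4 = 2; d_4 = 2; x_5 = 1; y_5 = 4; z_5 = 2; h_5 = 5; x_6 = 3; z_6 = 1; r_6 = 2; h_6 = 4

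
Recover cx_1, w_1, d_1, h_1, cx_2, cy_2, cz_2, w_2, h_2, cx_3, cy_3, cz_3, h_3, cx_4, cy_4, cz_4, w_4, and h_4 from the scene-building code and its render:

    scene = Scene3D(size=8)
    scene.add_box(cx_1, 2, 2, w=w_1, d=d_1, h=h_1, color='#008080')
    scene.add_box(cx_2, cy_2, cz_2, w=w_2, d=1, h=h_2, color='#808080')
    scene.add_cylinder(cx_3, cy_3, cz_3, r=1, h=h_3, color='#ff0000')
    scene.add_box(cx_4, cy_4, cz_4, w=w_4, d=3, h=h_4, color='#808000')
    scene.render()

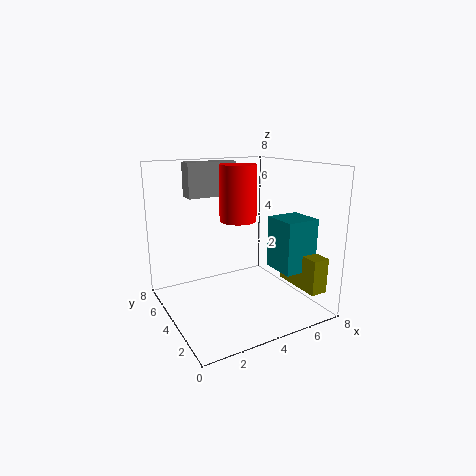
cx_1 = 6
w_1 = 2
d_1 = 2
h_1 = 3
cx_2 = 2
cy_2 = 6
cz_2 = 6
w_2 = 3
h_2 = 2
cx_3 = 4
cy_3 = 4
cz_3 = 5
h_3 = 3
cx_4 = 7
cy_4 = 1
cz_4 = 1
w_4 = 1
h_4 = 2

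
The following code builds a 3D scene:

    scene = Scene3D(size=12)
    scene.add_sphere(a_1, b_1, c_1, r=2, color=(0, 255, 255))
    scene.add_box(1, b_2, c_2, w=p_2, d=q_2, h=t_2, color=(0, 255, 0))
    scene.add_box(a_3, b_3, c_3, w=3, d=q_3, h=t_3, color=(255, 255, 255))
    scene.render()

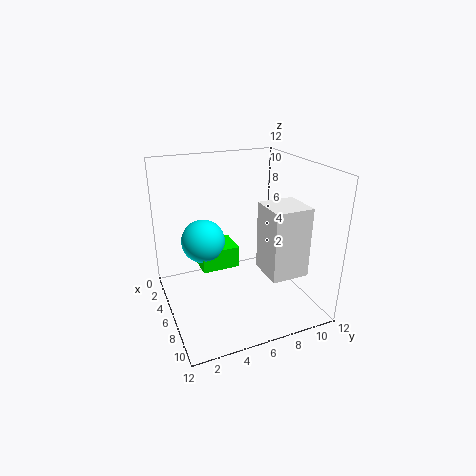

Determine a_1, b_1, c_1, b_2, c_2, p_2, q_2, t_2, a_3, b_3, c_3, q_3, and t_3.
a_1 = 2.5; b_1 = 4; c_1 = 4.5; b_2 = 3.5; c_2 = 2; p_2 = 3; q_2 = 3.5; t_2 = 2; a_3 = 7.5; b_3 = 7; c_3 = 4; q_3 = 3; t_3 = 5.5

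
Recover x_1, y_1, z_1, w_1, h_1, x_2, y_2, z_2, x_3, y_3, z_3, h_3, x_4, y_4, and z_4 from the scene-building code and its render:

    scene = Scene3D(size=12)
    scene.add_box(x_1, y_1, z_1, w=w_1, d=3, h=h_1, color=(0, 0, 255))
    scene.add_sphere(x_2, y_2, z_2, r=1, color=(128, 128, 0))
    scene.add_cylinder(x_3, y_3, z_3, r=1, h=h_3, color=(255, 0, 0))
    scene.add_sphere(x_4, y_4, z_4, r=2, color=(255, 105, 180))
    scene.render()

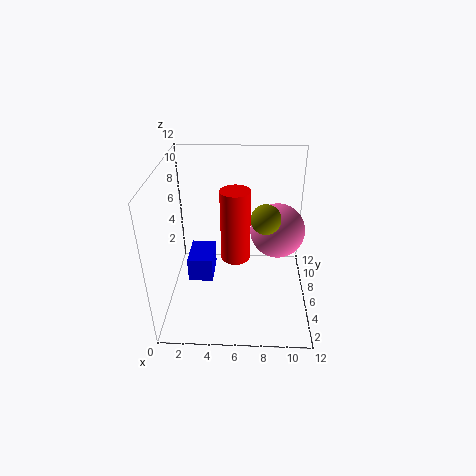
x_1 = 2, y_1 = 4, z_1 = 3, w_1 = 2, h_1 = 2, x_2 = 8, y_2 = 2, z_2 = 10, x_3 = 6, y_3 = 2, z_3 = 7, h_3 = 5, x_4 = 9, y_4 = 4, z_4 = 8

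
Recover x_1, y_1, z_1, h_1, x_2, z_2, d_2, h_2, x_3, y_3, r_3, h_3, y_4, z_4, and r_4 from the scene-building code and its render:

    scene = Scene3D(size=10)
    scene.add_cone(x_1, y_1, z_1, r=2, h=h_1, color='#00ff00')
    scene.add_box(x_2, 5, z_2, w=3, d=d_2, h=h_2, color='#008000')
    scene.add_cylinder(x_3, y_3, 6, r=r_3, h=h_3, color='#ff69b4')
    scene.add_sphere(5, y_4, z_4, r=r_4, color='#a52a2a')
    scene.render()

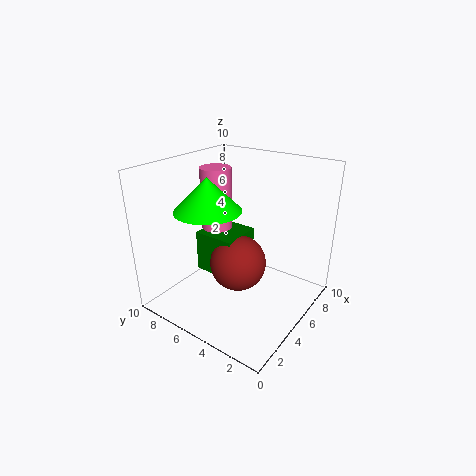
x_1 = 2
y_1 = 5
z_1 = 8
h_1 = 2
x_2 = 4
z_2 = 2
d_2 = 3
h_2 = 3
x_3 = 4
y_3 = 6
r_3 = 1
h_3 = 4
y_4 = 5
z_4 = 3
r_4 = 2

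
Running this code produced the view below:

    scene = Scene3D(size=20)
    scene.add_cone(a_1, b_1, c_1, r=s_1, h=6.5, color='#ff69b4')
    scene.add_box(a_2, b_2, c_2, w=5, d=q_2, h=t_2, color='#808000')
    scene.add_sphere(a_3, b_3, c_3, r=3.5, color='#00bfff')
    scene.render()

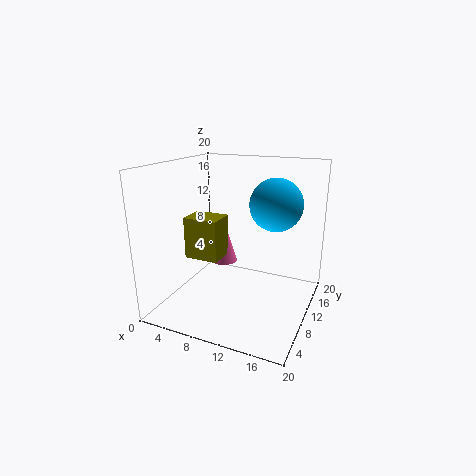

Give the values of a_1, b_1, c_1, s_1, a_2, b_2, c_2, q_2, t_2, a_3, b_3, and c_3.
a_1 = 6.5; b_1 = 12.5; c_1 = 5; s_1 = 2; a_2 = 2.5; b_2 = 8; c_2 = 6.5; q_2 = 4; t_2 = 6; a_3 = 15; b_3 = 11; c_3 = 15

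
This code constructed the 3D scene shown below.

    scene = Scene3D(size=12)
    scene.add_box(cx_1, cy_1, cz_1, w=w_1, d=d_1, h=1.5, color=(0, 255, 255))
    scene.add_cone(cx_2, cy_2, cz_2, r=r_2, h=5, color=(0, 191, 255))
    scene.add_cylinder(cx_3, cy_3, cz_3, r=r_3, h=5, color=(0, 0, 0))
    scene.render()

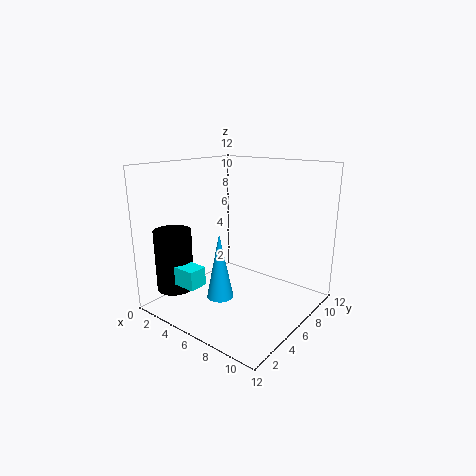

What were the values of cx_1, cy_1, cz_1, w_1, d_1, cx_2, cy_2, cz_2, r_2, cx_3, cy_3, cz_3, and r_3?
cx_1 = 3.5; cy_1 = 1; cz_1 = 3; w_1 = 2; d_1 = 1.5; cx_2 = 7; cy_2 = 2.5; cz_2 = 2.5; r_2 = 1; cx_3 = 2.5; cy_3 = 2; cz_3 = 2; r_3 = 1.5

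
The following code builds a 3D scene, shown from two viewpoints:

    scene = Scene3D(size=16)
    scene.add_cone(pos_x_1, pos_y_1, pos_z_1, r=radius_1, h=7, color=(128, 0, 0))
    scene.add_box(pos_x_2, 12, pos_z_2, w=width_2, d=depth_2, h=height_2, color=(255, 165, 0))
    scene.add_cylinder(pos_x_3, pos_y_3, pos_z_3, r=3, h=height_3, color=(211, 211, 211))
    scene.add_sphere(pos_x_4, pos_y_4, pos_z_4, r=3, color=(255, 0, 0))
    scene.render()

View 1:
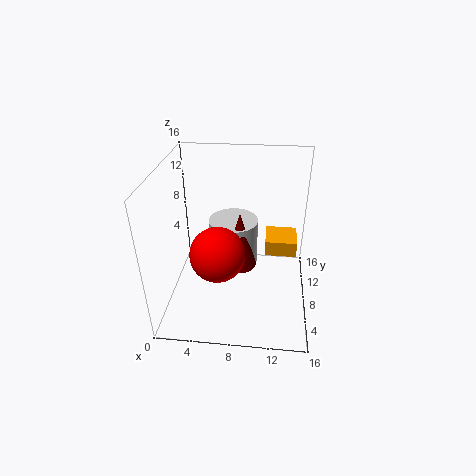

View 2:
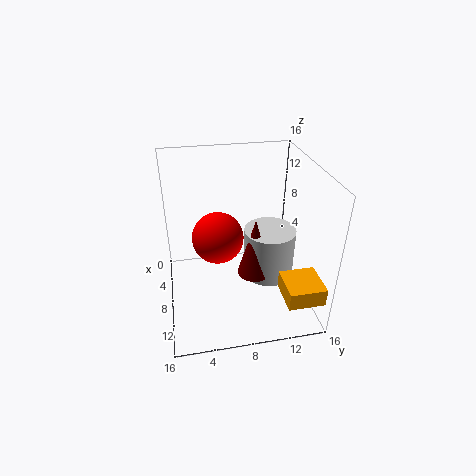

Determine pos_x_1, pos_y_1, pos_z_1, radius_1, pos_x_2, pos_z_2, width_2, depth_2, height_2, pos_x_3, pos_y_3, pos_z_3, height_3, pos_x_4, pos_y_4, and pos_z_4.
pos_x_1 = 8
pos_y_1 = 10
pos_z_1 = 3
radius_1 = 2
pos_x_2 = 11
pos_z_2 = 3
width_2 = 4
depth_2 = 4
height_2 = 2
pos_x_3 = 7
pos_y_3 = 12
pos_z_3 = 2
height_3 = 6
pos_x_4 = 6
pos_y_4 = 6
pos_z_4 = 7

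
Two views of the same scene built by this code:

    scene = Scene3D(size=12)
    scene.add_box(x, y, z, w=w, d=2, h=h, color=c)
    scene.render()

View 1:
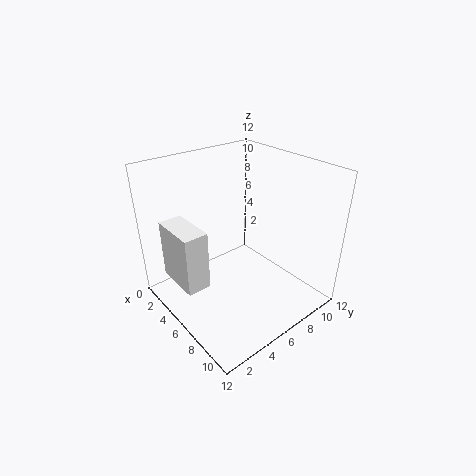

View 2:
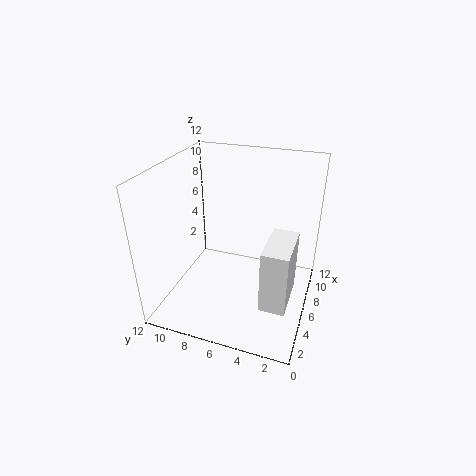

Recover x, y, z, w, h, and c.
x = 2
y = 1
z = 2.5
w = 4
h = 5
c = 'white'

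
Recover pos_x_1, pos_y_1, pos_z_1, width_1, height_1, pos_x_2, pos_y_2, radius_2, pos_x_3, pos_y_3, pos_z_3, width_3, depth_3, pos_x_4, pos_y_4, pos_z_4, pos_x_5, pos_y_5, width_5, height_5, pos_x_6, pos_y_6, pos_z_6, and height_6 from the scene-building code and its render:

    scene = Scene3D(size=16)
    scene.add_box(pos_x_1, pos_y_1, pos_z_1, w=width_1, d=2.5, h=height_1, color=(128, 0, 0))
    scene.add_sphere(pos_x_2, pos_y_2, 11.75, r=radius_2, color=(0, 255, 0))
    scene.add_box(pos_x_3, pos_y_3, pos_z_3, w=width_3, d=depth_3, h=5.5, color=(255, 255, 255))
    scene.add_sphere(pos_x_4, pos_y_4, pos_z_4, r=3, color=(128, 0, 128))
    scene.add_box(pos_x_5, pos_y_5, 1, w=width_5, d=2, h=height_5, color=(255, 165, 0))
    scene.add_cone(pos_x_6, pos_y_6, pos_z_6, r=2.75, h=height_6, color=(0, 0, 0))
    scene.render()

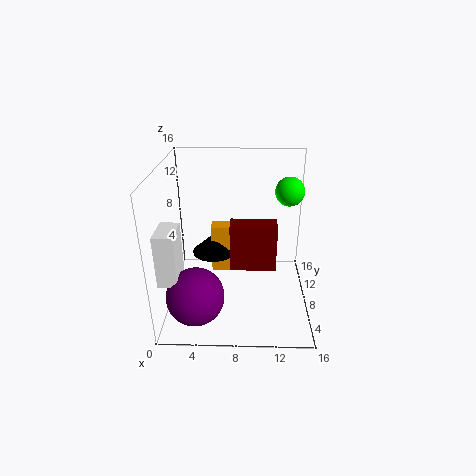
pos_x_1 = 7, pos_y_1 = 9, pos_z_1 = 3, width_1 = 5.5, height_1 = 5.75, pos_x_2 = 14, pos_y_2 = 12.75, radius_2 = 1.75, pos_x_3 = 0.25, pos_y_3 = 2, pos_z_3 = 5.5, width_3 = 2, depth_3 = 3.5, pos_x_4 = 3.75, pos_y_4 = 3, pos_z_4 = 3.75, pos_x_5 = 4.5, pos_y_5 = 12, width_5 = 2.5, height_5 = 6.25, pos_x_6 = 4.75, pos_y_6 = 12.75, pos_z_6 = 3.5, height_6 = 2.5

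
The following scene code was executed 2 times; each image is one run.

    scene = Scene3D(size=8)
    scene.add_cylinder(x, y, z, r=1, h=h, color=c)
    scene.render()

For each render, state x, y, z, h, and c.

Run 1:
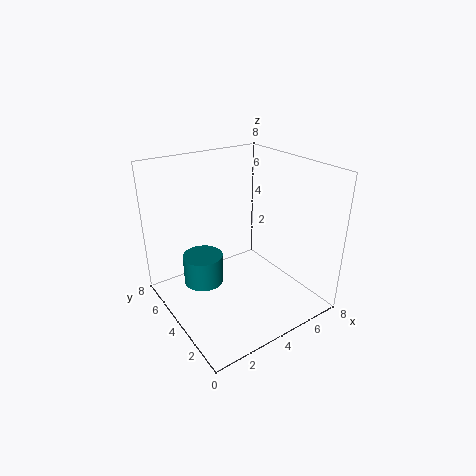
x = 1.5; y = 3.5; z = 2.5; h = 1.5; c = 'teal'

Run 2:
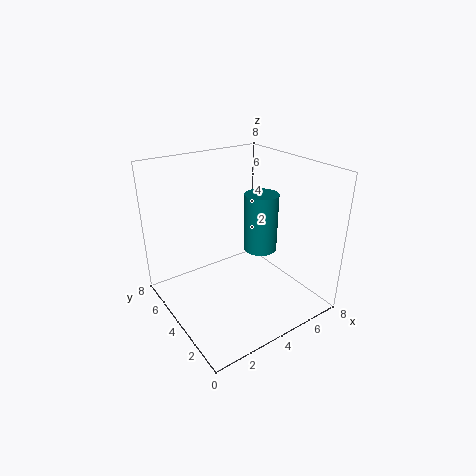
x = 6; y = 4.5; z = 2.5; h = 3.5; c = 'teal'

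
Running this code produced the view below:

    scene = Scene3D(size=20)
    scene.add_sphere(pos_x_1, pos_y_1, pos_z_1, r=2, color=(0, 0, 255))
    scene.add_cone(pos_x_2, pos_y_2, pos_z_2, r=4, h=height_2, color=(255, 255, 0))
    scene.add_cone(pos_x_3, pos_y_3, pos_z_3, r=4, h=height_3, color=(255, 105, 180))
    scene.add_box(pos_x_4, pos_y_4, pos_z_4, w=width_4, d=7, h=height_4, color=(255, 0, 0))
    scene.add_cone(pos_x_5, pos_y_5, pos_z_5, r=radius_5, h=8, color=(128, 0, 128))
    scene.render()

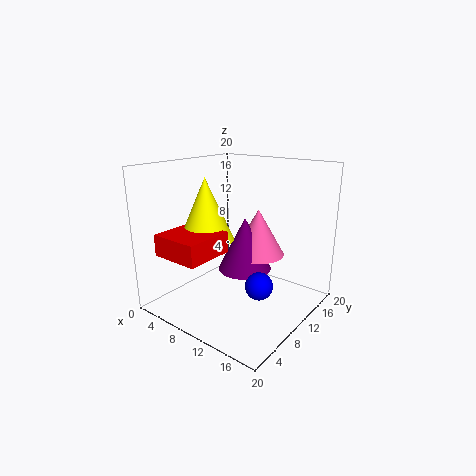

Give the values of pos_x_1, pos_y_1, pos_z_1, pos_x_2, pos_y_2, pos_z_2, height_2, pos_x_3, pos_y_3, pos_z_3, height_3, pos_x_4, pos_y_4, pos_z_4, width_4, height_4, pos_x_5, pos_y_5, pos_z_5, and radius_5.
pos_x_1 = 13; pos_y_1 = 11; pos_z_1 = 3; pos_x_2 = 5; pos_y_2 = 9; pos_z_2 = 9; height_2 = 9; pos_x_3 = 10; pos_y_3 = 15; pos_z_3 = 6; height_3 = 7; pos_x_4 = 2; pos_y_4 = 2; pos_z_4 = 8; width_4 = 7; height_4 = 3; pos_x_5 = 9; pos_y_5 = 13; pos_z_5 = 4; radius_5 = 4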